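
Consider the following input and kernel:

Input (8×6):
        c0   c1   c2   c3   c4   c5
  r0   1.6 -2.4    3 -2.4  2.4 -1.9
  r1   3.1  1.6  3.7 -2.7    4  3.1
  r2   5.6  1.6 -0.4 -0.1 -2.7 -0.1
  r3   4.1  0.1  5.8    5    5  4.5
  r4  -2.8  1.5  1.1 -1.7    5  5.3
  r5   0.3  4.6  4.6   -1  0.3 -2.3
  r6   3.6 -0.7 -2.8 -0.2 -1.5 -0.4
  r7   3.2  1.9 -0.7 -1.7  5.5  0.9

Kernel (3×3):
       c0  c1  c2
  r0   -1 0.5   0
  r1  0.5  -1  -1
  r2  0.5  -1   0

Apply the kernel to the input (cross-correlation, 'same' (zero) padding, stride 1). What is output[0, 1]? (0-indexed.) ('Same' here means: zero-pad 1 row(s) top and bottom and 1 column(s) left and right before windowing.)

0.15

The receptive field on the zero-padded input at this output position is [0 0 0 / 1.6 -2.4 3 / 3.1 1.6 3.7]. Elementwise product with the kernel and sum: 0·-1 + 0·0.5 + 1.6·0.5 + -2.4·-1 + 3·-1 + 3.1·0.5 + 1.6·-1.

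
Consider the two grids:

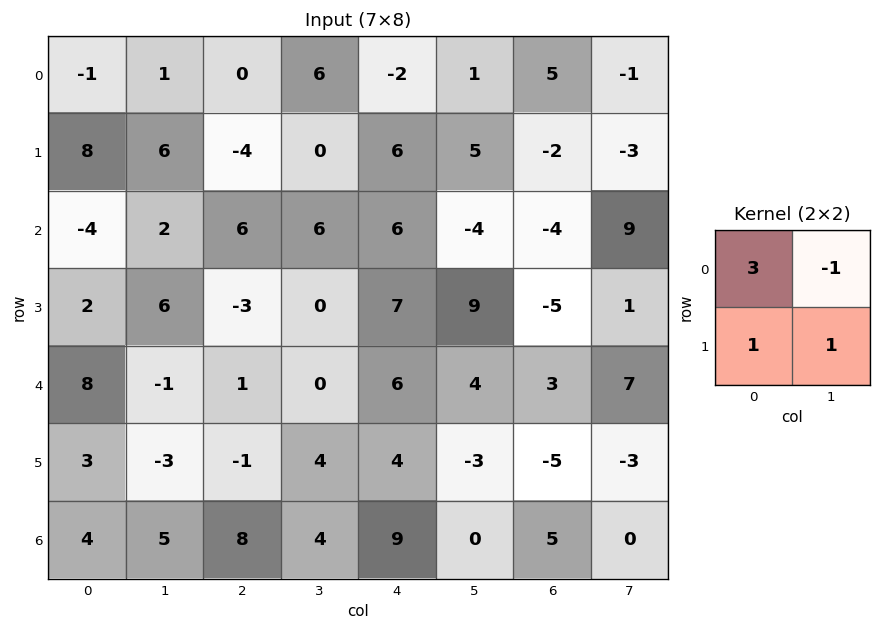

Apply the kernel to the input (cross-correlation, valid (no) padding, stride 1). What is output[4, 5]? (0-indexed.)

The receptive field on the input at this output position is [4 3 / -3 -5]. Elementwise product with the kernel and sum: 4·3 + 3·-1 + -3·1 + -5·1.

1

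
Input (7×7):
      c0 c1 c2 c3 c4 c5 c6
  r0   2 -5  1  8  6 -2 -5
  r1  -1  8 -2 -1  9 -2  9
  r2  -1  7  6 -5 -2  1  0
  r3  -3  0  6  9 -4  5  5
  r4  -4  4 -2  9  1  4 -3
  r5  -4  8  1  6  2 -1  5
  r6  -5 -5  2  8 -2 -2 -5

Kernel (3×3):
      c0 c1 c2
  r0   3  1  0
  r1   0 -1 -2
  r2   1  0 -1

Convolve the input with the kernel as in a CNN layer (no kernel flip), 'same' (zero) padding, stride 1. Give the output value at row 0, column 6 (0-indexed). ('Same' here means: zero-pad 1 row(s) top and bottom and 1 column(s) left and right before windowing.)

3

The receptive field on the zero-padded input at this output position is [0 0 0 / -2 -5 0 / -2 9 0]. Elementwise product with the kernel and sum: 0·3 + 0·1 + -5·-1 + 0·-2 + -2·1 + 0·-1.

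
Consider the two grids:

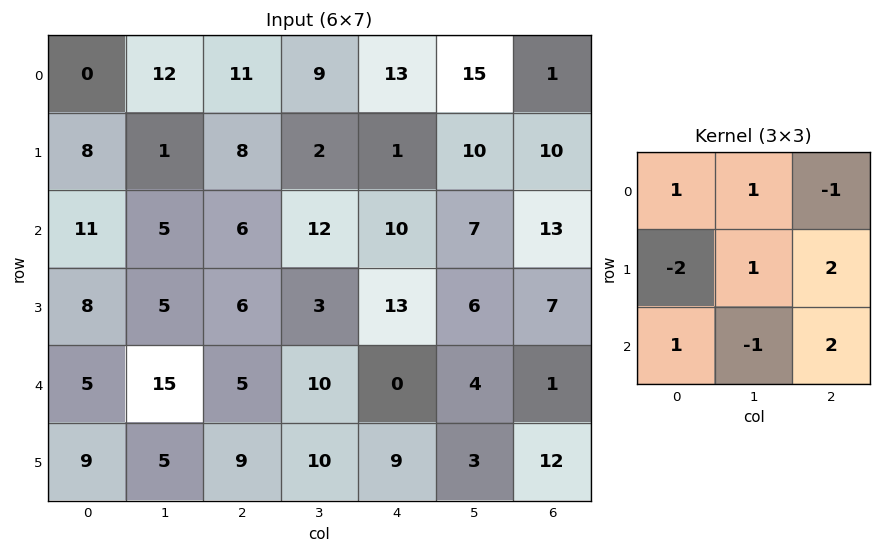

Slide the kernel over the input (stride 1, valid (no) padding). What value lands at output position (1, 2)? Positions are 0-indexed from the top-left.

58

The receptive field on the input at this output position is [8 2 1 / 6 12 10 / 6 3 13]. Elementwise product with the kernel and sum: 8·1 + 2·1 + 1·-1 + 6·-2 + 12·1 + 10·2 + 6·1 + 3·-1 + 13·2.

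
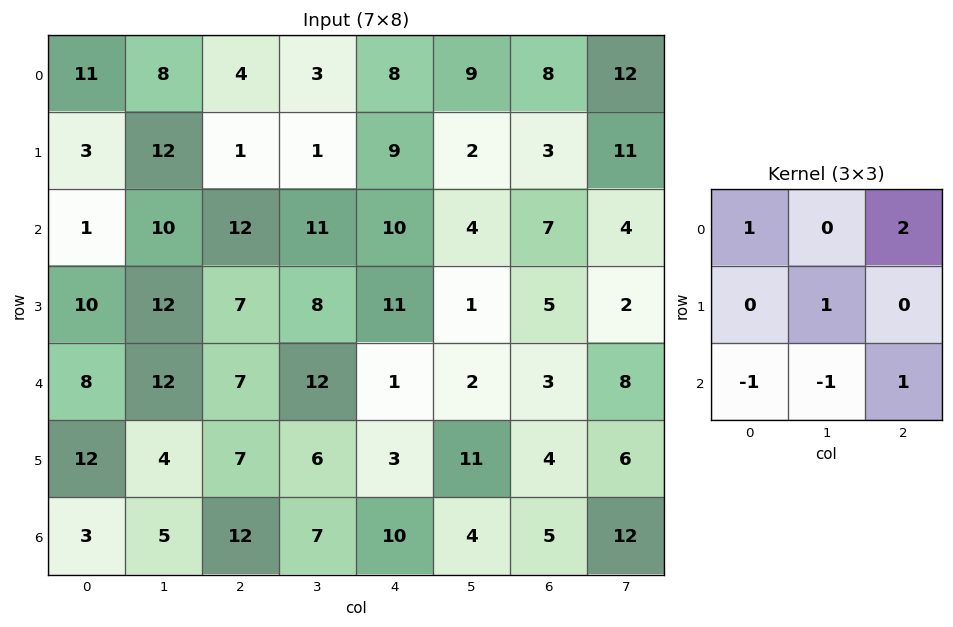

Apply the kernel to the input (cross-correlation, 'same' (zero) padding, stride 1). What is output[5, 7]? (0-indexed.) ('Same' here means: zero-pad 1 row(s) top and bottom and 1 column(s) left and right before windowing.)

-8

The receptive field on the zero-padded input at this output position is [3 8 0 / 4 6 0 / 5 12 0]. Elementwise product with the kernel and sum: 3·1 + 0·2 + 6·1 + 5·-1 + 12·-1 + 0·1.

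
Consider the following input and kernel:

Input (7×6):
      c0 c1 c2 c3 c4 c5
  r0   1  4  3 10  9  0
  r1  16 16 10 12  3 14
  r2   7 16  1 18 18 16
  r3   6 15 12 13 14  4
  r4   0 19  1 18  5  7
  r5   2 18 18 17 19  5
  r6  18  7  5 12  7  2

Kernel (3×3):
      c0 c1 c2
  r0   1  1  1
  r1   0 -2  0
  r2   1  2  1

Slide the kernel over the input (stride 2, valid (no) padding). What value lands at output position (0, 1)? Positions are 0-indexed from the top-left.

53

The receptive field on the input at this output position is [3 10 9 / 10 12 3 / 1 18 18]. Elementwise product with the kernel and sum: 3·1 + 10·1 + 9·1 + 12·-2 + 1·1 + 18·2 + 18·1.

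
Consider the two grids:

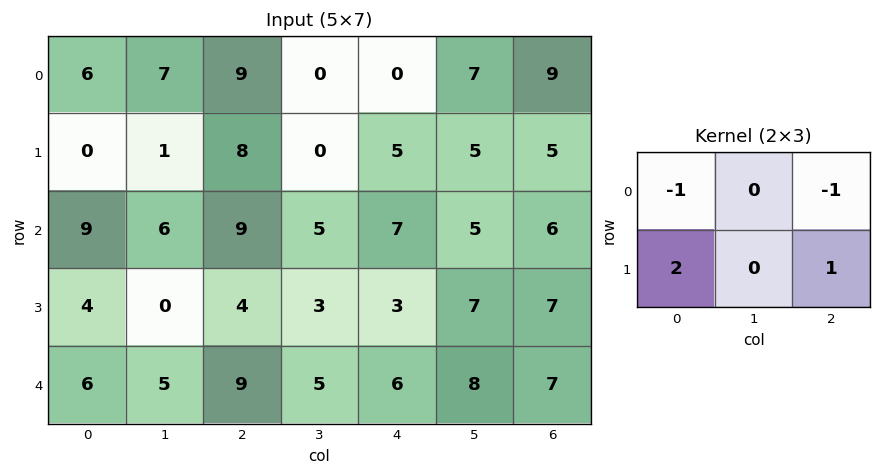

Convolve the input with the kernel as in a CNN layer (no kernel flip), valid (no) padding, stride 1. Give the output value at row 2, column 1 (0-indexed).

-8

The receptive field on the input at this output position is [6 9 5 / 0 4 3]. Elementwise product with the kernel and sum: 6·-1 + 5·-1 + 0·2 + 3·1.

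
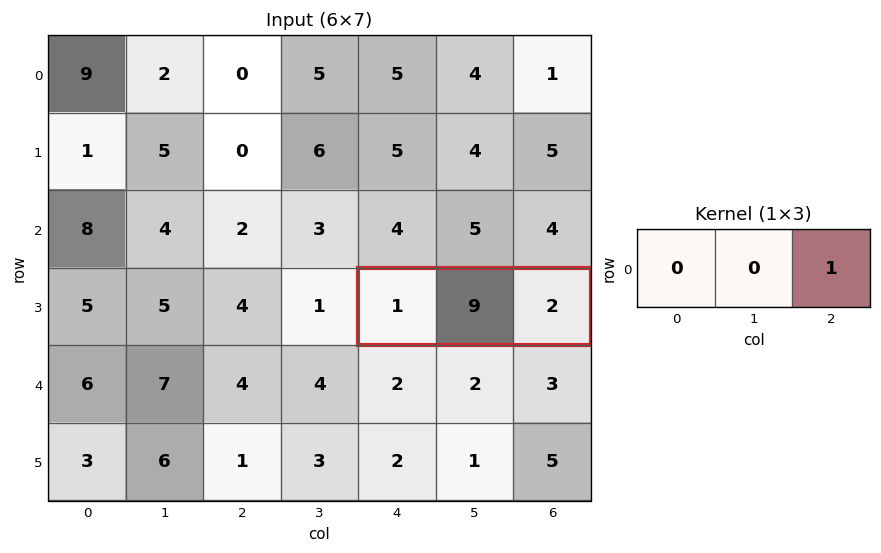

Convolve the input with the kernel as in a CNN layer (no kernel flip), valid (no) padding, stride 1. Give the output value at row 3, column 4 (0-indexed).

2

The receptive field on the input at this output position is [1 9 2]. Elementwise product with the kernel and sum: 2·1.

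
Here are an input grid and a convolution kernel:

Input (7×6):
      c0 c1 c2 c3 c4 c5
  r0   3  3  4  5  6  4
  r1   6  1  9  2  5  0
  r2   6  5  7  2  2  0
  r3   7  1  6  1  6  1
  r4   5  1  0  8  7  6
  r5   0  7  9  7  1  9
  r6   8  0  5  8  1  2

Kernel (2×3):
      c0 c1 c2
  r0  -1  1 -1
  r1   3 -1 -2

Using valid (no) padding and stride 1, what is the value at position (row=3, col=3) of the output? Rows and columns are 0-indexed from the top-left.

The receptive field on the input at this output position is [1 6 1 / 8 7 6]. Elementwise product with the kernel and sum: 1·-1 + 6·1 + 1·-1 + 8·3 + 7·-1 + 6·-2.

9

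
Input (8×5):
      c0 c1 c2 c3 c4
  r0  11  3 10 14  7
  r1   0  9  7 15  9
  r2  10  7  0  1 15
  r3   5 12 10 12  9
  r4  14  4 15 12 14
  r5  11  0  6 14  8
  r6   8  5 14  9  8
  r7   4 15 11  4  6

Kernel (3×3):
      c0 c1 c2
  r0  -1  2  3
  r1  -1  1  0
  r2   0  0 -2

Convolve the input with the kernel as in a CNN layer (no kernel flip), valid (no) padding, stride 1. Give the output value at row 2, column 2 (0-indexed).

21

The receptive field on the input at this output position is [0 1 15 / 10 12 9 / 15 12 14]. Elementwise product with the kernel and sum: 0·-1 + 1·2 + 15·3 + 10·-1 + 12·1 + 14·-2.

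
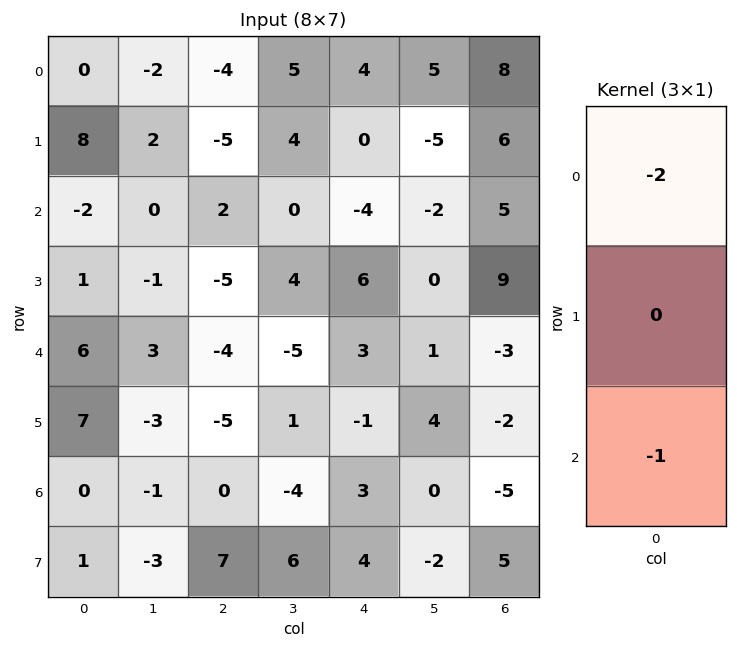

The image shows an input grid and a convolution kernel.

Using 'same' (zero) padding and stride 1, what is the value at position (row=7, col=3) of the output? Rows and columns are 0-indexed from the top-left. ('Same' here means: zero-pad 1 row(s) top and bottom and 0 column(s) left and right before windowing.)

8

The receptive field on the zero-padded input at this output position is [-4 / 6 / 0]. Elementwise product with the kernel and sum: -4·-2 + 0·-1.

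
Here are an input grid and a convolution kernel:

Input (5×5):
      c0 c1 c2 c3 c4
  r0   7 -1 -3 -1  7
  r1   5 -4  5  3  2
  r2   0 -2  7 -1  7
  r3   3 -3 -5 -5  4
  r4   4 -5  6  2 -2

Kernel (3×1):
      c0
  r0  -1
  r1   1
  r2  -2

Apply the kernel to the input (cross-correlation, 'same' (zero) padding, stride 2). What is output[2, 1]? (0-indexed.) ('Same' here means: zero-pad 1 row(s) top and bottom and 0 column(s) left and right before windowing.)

The receptive field on the zero-padded input at this output position is [-5 / 6 / 0]. Elementwise product with the kernel and sum: -5·-1 + 6·1 + 0·-2.

11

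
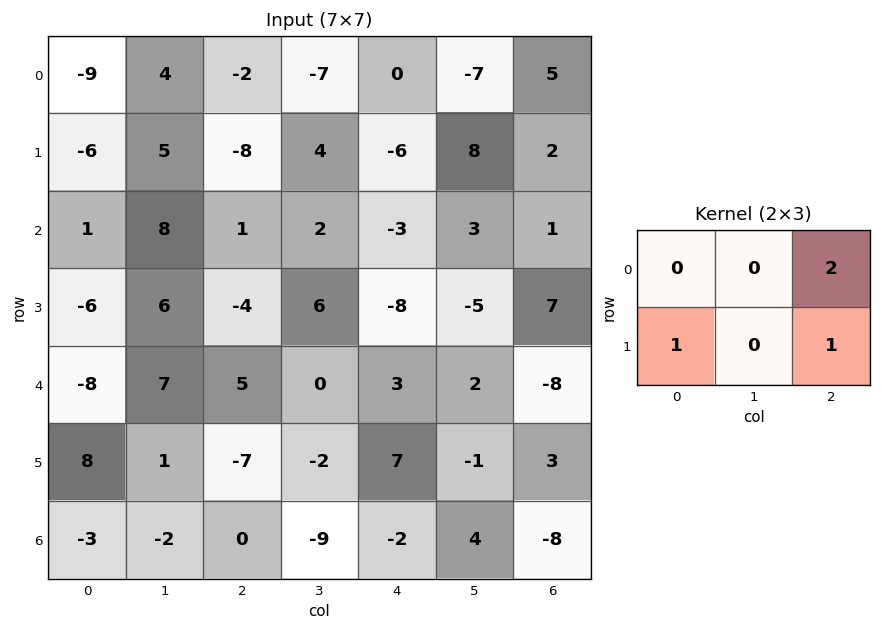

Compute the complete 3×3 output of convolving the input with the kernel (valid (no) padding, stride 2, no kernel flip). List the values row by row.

Output[0,0]: The receptive field on the input at this output position is [-9 4 -2 / -6 5 -8]. Elementwise product with the kernel and sum: -2·2 + -6·1 + -8·1.
Output[0,1]: The receptive field on the input at this output position is [-2 -7 0 / -8 4 -6]. Elementwise product with the kernel and sum: 0·2 + -8·1 + -6·1.

-18 -14 6
-8 -18 1
11 6 -6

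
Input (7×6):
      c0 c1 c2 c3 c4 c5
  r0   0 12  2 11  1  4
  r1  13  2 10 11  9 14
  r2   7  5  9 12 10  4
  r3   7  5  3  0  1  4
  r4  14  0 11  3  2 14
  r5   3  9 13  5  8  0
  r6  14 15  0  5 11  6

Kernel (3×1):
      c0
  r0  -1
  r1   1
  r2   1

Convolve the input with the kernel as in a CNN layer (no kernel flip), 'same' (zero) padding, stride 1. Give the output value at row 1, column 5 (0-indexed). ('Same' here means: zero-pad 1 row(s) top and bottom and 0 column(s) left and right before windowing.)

The receptive field on the zero-padded input at this output position is [4 / 14 / 4]. Elementwise product with the kernel and sum: 4·-1 + 14·1 + 4·1.

14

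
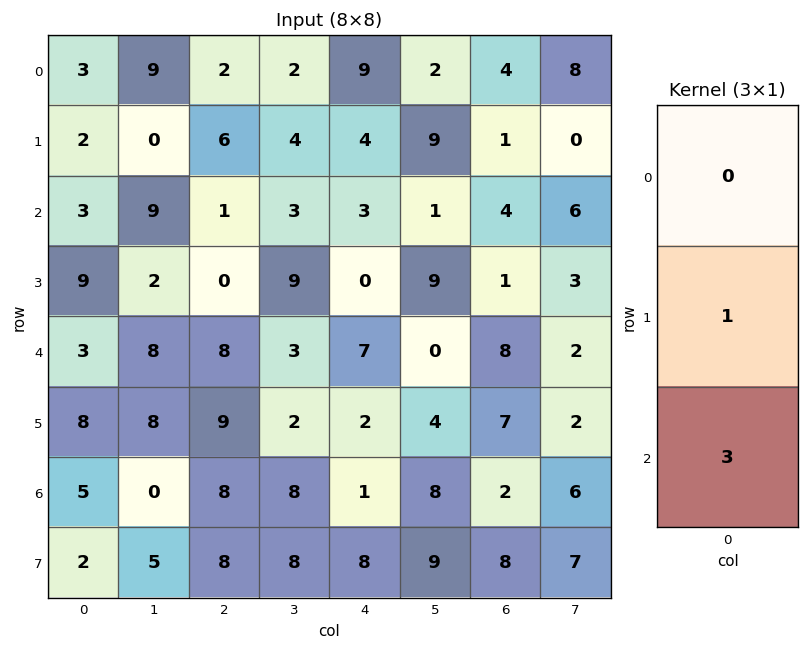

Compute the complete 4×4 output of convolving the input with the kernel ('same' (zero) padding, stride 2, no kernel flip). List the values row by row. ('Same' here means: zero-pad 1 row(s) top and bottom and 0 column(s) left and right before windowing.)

9 20 21 7
30 1 3 7
27 35 13 29
11 32 25 26

Output[0,0]: The receptive field on the zero-padded input at this output position is [0 / 3 / 2]. Elementwise product with the kernel and sum: 3·1 + 2·3.
Output[0,1]: The receptive field on the zero-padded input at this output position is [0 / 2 / 6]. Elementwise product with the kernel and sum: 2·1 + 6·3.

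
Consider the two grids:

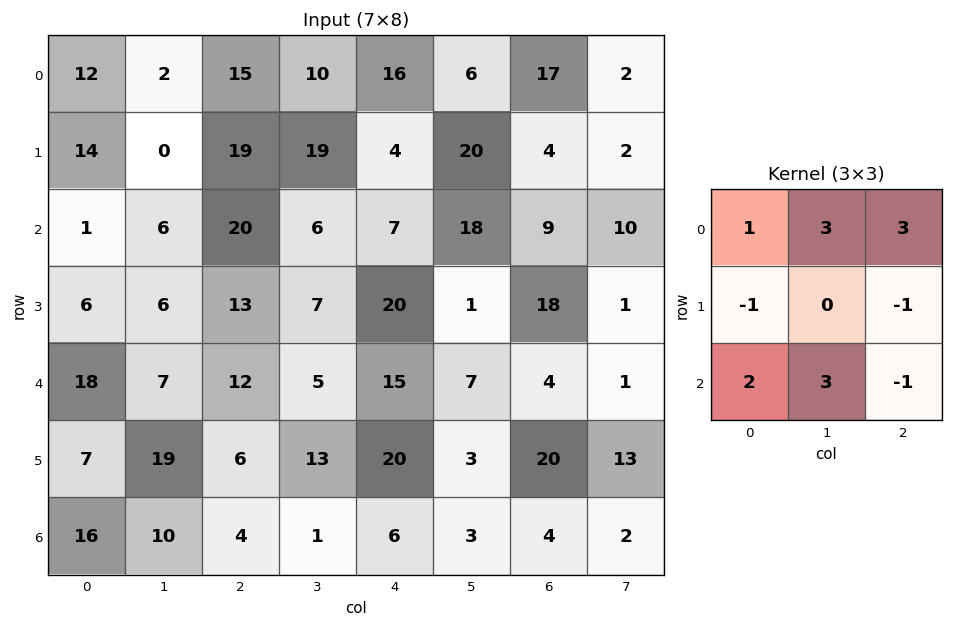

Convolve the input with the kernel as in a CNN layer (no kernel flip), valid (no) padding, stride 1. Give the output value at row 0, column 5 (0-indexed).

94

The receptive field on the input at this output position is [6 17 2 / 20 4 2 / 18 9 10]. Elementwise product with the kernel and sum: 6·1 + 17·3 + 2·3 + 20·-1 + 2·-1 + 18·2 + 9·3 + 10·-1.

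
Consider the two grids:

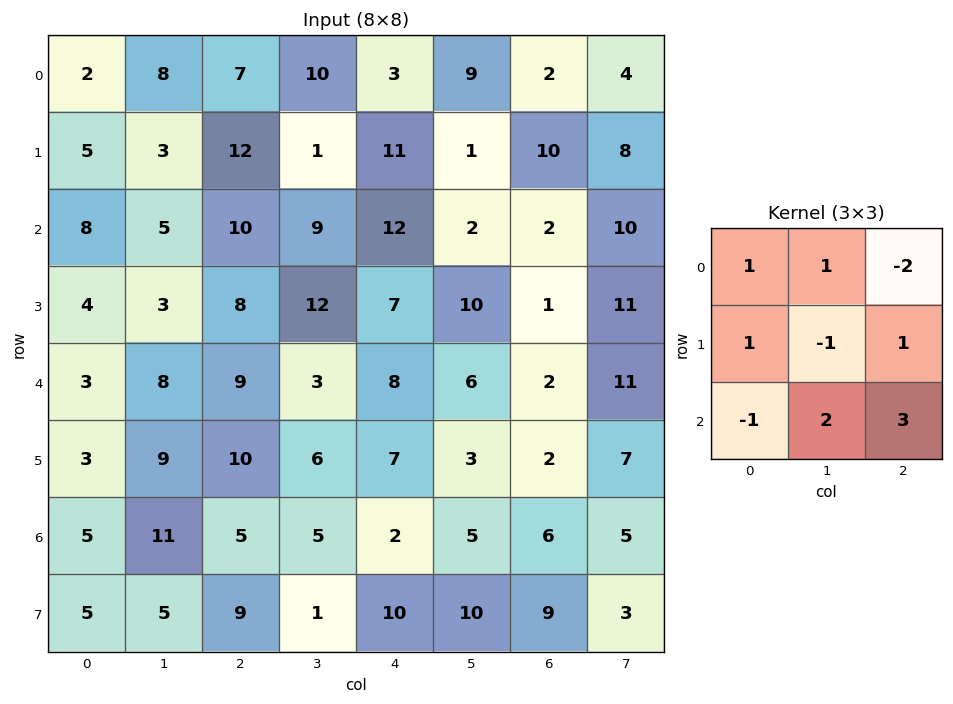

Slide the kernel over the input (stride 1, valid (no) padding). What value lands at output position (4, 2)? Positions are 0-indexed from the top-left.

18

The receptive field on the input at this output position is [9 3 8 / 10 6 7 / 5 5 2]. Elementwise product with the kernel and sum: 9·1 + 3·1 + 8·-2 + 10·1 + 6·-1 + 7·1 + 5·-1 + 5·2 + 2·3.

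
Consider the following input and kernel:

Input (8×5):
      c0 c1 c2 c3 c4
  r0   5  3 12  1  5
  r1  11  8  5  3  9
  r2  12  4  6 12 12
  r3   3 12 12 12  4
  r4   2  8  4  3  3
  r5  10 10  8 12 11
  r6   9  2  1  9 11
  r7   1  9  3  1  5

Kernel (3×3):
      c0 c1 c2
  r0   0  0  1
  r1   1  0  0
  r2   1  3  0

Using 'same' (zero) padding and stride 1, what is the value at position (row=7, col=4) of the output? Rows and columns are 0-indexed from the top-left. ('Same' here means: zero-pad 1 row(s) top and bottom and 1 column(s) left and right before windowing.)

The receptive field on the zero-padded input at this output position is [9 11 0 / 1 5 0 / 0 0 0]. Elementwise product with the kernel and sum: 0·1 + 1·1 + 0·1 + 0·3.

1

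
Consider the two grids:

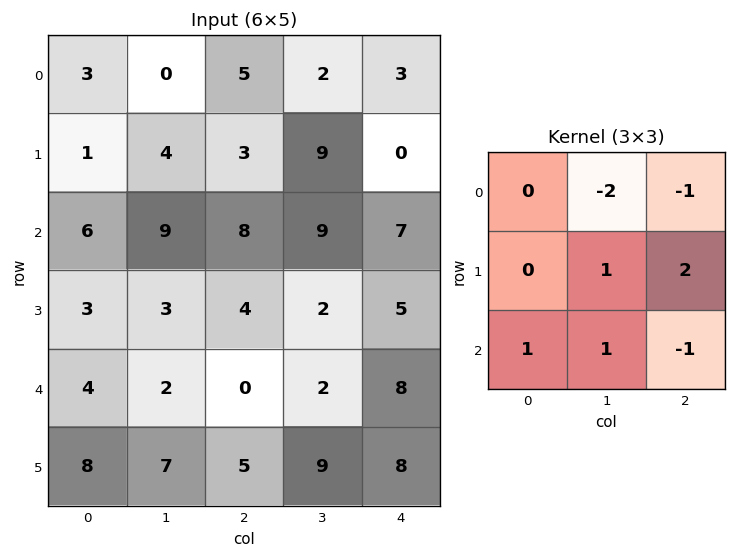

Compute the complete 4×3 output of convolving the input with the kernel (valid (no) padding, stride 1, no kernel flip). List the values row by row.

12 17 12
16 16 6
-9 -17 -19
2 -3 15

Output[0,0]: The receptive field on the input at this output position is [3 0 5 / 1 4 3 / 6 9 8]. Elementwise product with the kernel and sum: 0·-2 + 5·-1 + 4·1 + 3·2 + 6·1 + 9·1 + 8·-1.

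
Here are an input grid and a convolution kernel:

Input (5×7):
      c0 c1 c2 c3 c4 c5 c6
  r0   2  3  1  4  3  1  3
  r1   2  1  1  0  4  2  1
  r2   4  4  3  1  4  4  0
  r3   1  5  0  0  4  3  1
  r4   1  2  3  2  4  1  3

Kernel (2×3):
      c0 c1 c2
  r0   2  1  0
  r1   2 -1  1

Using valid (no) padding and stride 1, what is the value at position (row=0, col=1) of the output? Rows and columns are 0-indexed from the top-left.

The receptive field on the input at this output position is [3 1 4 / 1 1 0]. Elementwise product with the kernel and sum: 3·2 + 1·1 + 1·2 + 1·-1 + 0·1.

8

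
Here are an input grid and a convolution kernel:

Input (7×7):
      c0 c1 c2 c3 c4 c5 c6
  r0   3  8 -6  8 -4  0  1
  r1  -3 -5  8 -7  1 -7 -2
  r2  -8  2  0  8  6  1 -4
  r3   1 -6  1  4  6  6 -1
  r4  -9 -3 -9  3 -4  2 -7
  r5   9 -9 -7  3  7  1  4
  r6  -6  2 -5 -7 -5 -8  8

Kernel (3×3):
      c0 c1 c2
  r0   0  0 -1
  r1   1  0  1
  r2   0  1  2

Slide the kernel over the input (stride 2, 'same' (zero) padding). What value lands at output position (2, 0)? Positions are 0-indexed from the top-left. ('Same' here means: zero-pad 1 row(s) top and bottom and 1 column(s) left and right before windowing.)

The receptive field on the zero-padded input at this output position is [0 1 -6 / 0 -9 -3 / 0 9 -9]. Elementwise product with the kernel and sum: -6·-1 + 0·1 + -3·1 + 9·1 + -9·2.

-6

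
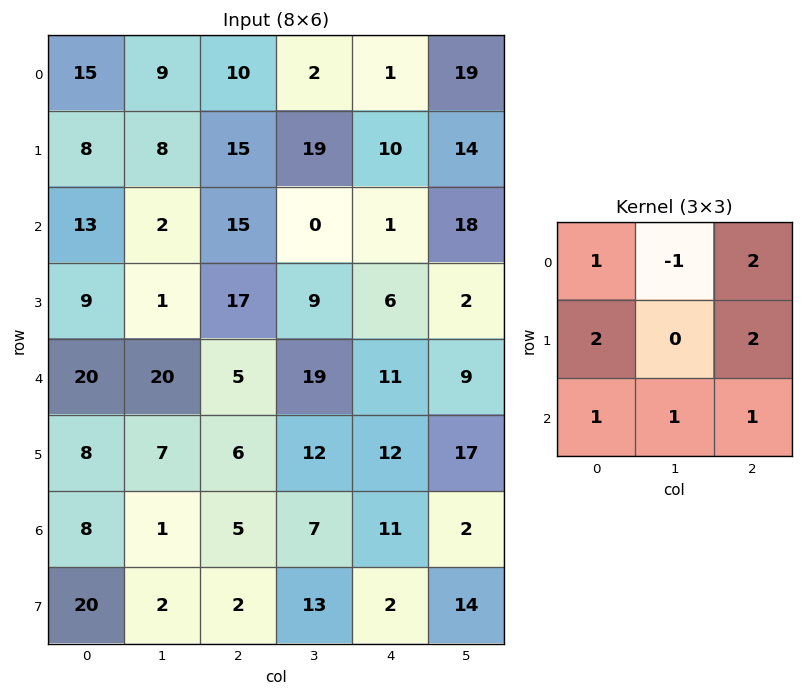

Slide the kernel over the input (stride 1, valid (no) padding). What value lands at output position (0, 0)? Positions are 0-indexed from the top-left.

102

The receptive field on the input at this output position is [15 9 10 / 8 8 15 / 13 2 15]. Elementwise product with the kernel and sum: 15·1 + 9·-1 + 10·2 + 8·2 + 15·2 + 13·1 + 2·1 + 15·1.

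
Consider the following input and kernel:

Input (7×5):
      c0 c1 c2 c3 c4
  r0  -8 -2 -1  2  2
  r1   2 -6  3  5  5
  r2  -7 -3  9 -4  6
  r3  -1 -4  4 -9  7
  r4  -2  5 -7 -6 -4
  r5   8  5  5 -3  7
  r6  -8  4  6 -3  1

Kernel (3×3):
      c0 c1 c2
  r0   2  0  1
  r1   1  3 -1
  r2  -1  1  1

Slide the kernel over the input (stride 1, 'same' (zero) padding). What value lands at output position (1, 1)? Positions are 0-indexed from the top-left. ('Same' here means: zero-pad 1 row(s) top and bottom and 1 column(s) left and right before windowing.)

The receptive field on the zero-padded input at this output position is [-8 -2 -1 / 2 -6 3 / -7 -3 9]. Elementwise product with the kernel and sum: -8·2 + -1·1 + 2·1 + -6·3 + 3·-1 + -7·-1 + -3·1 + 9·1.

-23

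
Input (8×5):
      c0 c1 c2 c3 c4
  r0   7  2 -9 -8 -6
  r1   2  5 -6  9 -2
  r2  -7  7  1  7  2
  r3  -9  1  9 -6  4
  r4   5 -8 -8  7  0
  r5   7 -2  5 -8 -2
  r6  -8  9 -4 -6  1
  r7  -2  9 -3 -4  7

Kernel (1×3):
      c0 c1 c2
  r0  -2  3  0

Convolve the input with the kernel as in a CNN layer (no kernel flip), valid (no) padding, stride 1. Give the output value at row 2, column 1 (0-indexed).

The receptive field on the input at this output position is [7 1 7]. Elementwise product with the kernel and sum: 7·-2 + 1·3.

-11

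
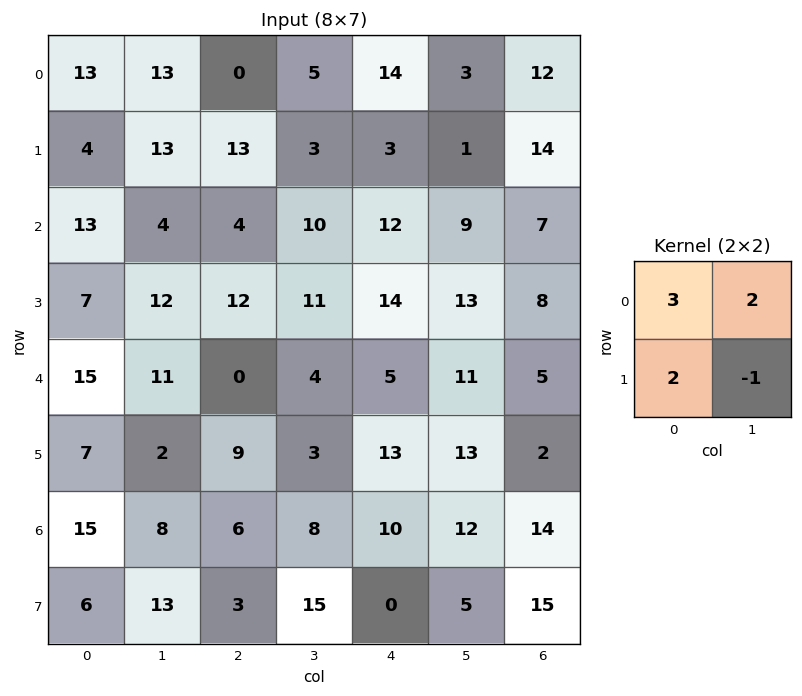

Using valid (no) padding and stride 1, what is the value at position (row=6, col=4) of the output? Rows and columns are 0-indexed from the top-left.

The receptive field on the input at this output position is [10 12 / 0 5]. Elementwise product with the kernel and sum: 10·3 + 12·2 + 0·2 + 5·-1.

49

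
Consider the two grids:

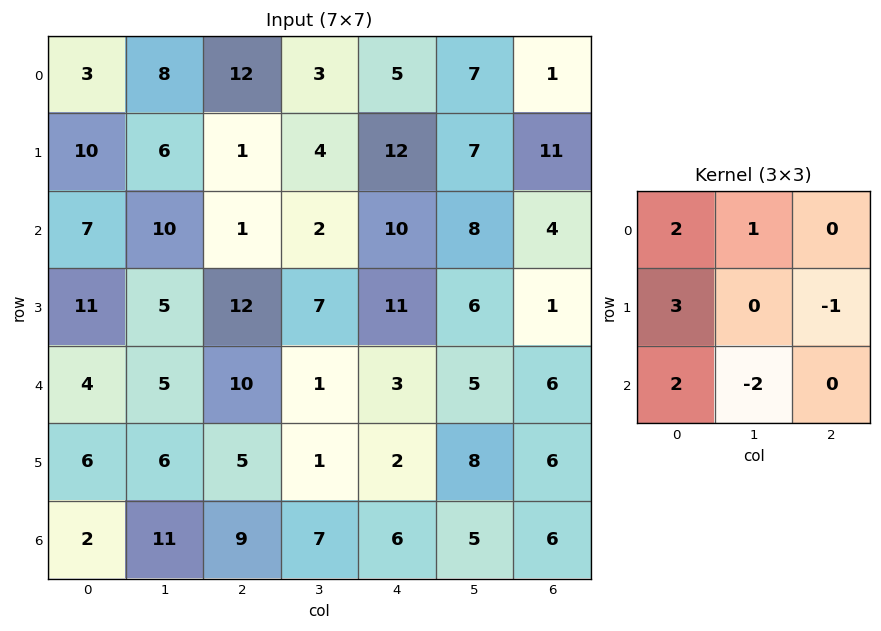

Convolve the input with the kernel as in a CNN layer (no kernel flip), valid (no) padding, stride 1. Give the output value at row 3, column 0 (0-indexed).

The receptive field on the input at this output position is [11 5 12 / 4 5 10 / 6 6 5]. Elementwise product with the kernel and sum: 11·2 + 5·1 + 4·3 + 10·-1 + 6·2 + 6·-2.

29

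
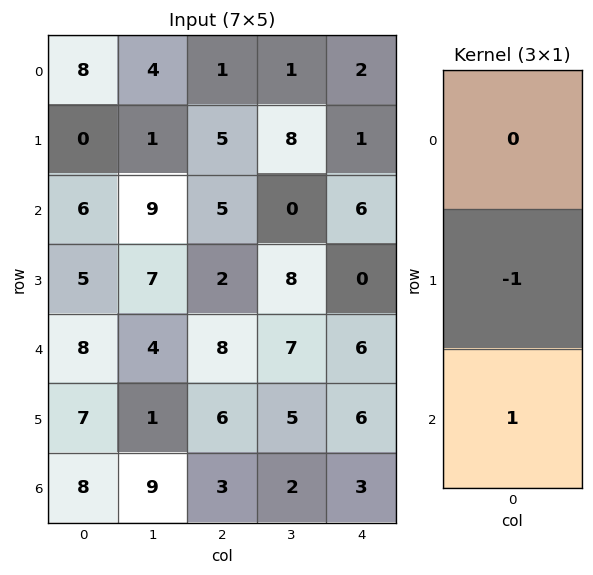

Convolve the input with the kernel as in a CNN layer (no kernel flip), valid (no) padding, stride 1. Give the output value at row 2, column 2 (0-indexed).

The receptive field on the input at this output position is [5 / 2 / 8]. Elementwise product with the kernel and sum: 2·-1 + 8·1.

6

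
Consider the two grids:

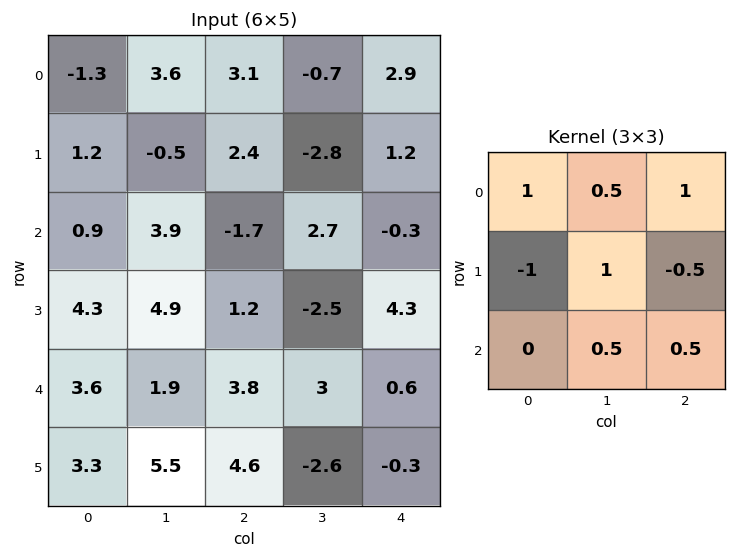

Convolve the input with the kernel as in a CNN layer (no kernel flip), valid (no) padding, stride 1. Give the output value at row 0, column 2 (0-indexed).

1.05

The receptive field on the input at this output position is [3.1 -0.7 2.9 / 2.4 -2.8 1.2 / -1.7 2.7 -0.3]. Elementwise product with the kernel and sum: 3.1·1 + -0.7·0.5 + 2.9·1 + 2.4·-1 + -2.8·1 + 1.2·-0.5 + 2.7·0.5 + -0.3·0.5.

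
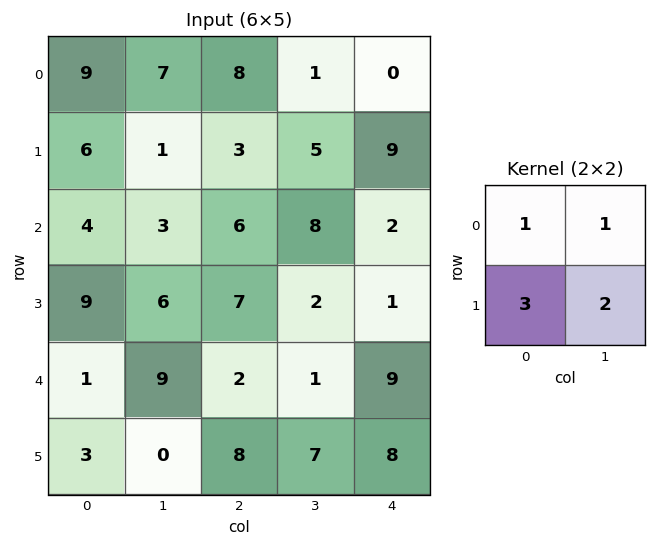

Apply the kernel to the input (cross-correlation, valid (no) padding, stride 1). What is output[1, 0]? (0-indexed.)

The receptive field on the input at this output position is [6 1 / 4 3]. Elementwise product with the kernel and sum: 6·1 + 1·1 + 4·3 + 3·2.

25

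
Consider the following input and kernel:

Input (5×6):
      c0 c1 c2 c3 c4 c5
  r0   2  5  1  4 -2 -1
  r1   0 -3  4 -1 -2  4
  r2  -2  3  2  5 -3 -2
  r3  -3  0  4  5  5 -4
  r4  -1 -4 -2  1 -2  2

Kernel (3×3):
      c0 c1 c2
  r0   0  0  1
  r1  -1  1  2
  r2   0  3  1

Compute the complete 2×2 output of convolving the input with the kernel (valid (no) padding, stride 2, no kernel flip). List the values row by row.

17 1
-1 9

Output[0,0]: The receptive field on the input at this output position is [2 5 1 / 0 -3 4 / -2 3 2]. Elementwise product with the kernel and sum: 1·1 + 0·-1 + -3·1 + 4·2 + 3·3 + 2·1.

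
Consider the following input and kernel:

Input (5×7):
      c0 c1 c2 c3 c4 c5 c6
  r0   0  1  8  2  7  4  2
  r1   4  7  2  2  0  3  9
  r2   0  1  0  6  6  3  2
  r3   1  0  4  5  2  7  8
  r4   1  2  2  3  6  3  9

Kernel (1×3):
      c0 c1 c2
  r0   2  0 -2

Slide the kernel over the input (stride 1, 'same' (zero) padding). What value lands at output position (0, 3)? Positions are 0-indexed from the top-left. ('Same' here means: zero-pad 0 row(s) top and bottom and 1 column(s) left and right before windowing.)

2

The receptive field on the zero-padded input at this output position is [8 2 7]. Elementwise product with the kernel and sum: 8·2 + 7·-2.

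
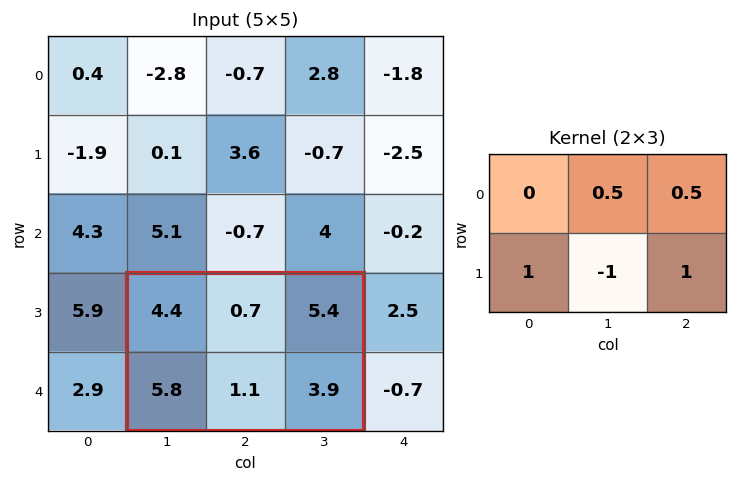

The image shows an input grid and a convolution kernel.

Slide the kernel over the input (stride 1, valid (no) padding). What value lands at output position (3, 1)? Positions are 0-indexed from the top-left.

11.65

The receptive field on the input at this output position is [4.4 0.7 5.4 / 5.8 1.1 3.9]. Elementwise product with the kernel and sum: 0.7·0.5 + 5.4·0.5 + 5.8·1 + 1.1·-1 + 3.9·1.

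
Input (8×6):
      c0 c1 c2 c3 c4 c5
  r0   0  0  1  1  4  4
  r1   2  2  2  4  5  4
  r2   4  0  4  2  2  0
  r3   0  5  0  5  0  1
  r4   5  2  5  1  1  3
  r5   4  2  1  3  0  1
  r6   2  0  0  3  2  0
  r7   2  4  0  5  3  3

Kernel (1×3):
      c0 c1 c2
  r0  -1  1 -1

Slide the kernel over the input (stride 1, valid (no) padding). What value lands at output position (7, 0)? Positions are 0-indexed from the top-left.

2

The receptive field on the input at this output position is [2 4 0]. Elementwise product with the kernel and sum: 2·-1 + 4·1 + 0·-1.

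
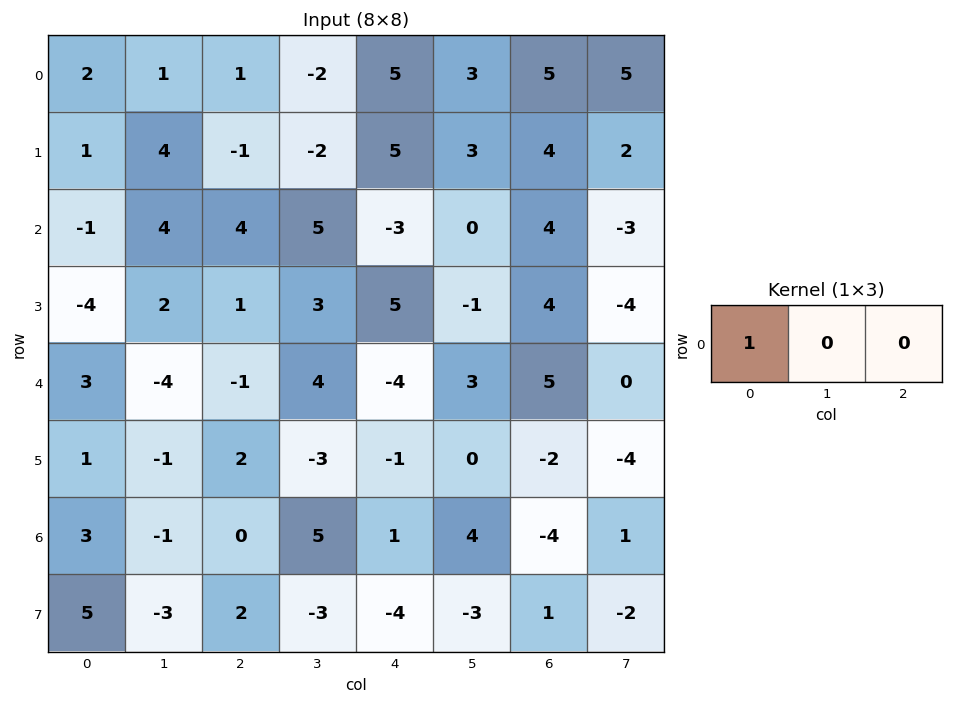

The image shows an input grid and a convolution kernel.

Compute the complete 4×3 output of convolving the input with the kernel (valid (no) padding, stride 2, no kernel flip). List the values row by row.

2 1 5
-1 4 -3
3 -1 -4
3 0 1

Output[0,0]: The receptive field on the input at this output position is [2 1 1]. Elementwise product with the kernel and sum: 2·1.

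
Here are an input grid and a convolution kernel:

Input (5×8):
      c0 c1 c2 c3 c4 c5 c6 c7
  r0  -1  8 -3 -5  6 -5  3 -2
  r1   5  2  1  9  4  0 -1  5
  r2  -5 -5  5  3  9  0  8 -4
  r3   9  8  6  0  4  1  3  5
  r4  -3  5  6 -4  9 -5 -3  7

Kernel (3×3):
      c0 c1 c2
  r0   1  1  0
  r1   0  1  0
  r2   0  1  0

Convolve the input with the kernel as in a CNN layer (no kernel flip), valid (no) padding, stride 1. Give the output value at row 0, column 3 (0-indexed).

14

The receptive field on the input at this output position is [-5 6 -5 / 9 4 0 / 3 9 0]. Elementwise product with the kernel and sum: -5·1 + 6·1 + 4·1 + 9·1.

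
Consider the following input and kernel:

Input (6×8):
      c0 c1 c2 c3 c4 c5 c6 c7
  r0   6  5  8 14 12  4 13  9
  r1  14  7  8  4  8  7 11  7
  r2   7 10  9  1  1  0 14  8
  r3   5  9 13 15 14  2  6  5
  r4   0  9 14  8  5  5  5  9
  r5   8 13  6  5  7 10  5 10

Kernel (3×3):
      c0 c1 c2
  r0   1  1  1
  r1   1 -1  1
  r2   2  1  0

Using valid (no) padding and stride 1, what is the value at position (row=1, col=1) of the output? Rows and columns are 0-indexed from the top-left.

The receptive field on the input at this output position is [7 8 4 / 10 9 1 / 9 13 15]. Elementwise product with the kernel and sum: 7·1 + 8·1 + 4·1 + 10·1 + 9·-1 + 1·1 + 9·2 + 13·1.

52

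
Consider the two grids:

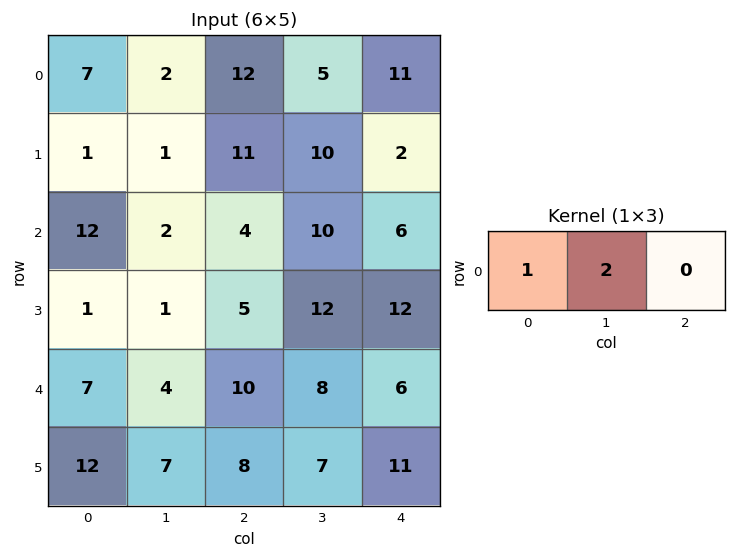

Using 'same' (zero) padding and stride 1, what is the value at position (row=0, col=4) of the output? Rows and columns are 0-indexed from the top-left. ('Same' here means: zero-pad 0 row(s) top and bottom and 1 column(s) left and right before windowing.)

27

The receptive field on the zero-padded input at this output position is [5 11 0]. Elementwise product with the kernel and sum: 5·1 + 11·2.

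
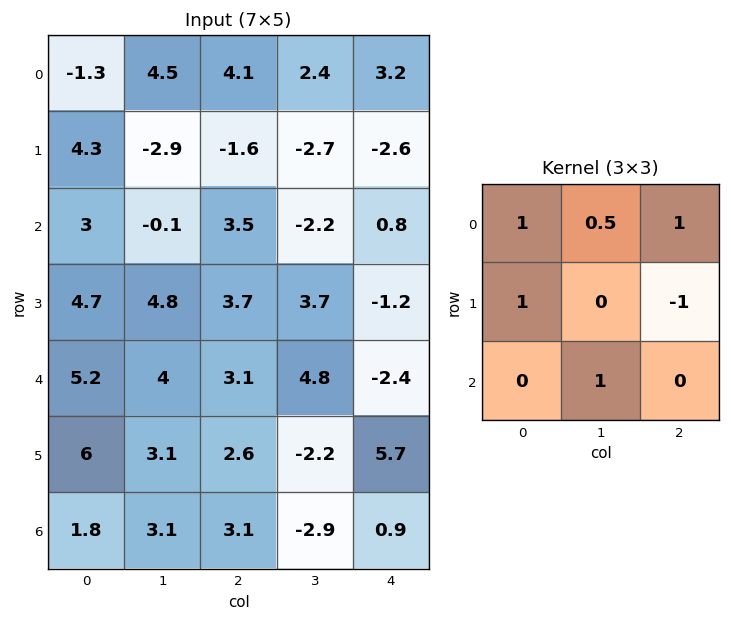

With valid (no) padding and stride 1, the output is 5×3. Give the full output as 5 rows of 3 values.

10.85 12.25 7.3
5.55 -0.6 0.85
11.45 3.65 12.9
16 12.15 7.65
16.8 18.75 -2.9

Output[0,0]: The receptive field on the input at this output position is [-1.3 4.5 4.1 / 4.3 -2.9 -1.6 / 3 -0.1 3.5]. Elementwise product with the kernel and sum: -1.3·1 + 4.5·0.5 + 4.1·1 + 4.3·1 + -1.6·-1 + -0.1·1.
Output[0,1]: The receptive field on the input at this output position is [4.5 4.1 2.4 / -2.9 -1.6 -2.7 / -0.1 3.5 -2.2]. Elementwise product with the kernel and sum: 4.5·1 + 4.1·0.5 + 2.4·1 + -2.9·1 + -2.7·-1 + 3.5·1.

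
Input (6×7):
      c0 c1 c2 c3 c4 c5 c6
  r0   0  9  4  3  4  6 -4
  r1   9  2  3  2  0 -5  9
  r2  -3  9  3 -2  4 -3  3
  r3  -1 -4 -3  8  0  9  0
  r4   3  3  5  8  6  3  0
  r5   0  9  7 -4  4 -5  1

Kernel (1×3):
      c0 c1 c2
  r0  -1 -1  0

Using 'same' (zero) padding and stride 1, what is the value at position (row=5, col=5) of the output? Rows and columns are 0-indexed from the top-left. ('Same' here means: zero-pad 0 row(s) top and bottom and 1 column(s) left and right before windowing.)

1

The receptive field on the zero-padded input at this output position is [4 -5 1]. Elementwise product with the kernel and sum: 4·-1 + -5·-1.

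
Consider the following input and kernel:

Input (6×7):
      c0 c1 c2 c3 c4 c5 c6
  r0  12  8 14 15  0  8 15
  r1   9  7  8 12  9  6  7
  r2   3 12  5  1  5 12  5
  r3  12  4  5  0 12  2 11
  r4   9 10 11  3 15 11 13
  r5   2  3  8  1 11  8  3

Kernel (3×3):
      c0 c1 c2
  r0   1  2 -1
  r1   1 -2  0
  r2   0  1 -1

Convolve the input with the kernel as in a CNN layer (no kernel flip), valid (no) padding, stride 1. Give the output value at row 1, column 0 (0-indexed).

The receptive field on the input at this output position is [9 7 8 / 3 12 5 / 12 4 5]. Elementwise product with the kernel and sum: 9·1 + 7·2 + 8·-1 + 3·1 + 12·-2 + 4·1 + 5·-1.

-7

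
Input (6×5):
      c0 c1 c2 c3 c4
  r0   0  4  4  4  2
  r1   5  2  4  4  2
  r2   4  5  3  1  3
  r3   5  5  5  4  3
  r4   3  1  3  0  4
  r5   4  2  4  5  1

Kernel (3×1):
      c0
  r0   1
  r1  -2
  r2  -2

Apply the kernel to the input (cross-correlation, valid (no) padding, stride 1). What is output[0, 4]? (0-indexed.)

The receptive field on the input at this output position is [2 / 2 / 3]. Elementwise product with the kernel and sum: 2·1 + 2·-2 + 3·-2.

-8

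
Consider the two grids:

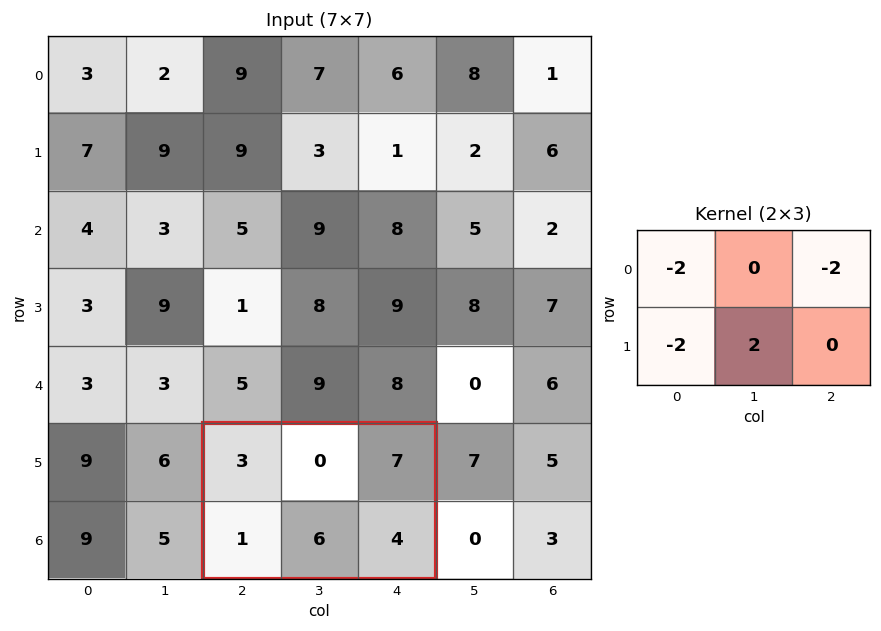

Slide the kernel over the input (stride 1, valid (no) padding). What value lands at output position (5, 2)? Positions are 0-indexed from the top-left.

-10

The receptive field on the input at this output position is [3 0 7 / 1 6 4]. Elementwise product with the kernel and sum: 3·-2 + 7·-2 + 1·-2 + 6·2.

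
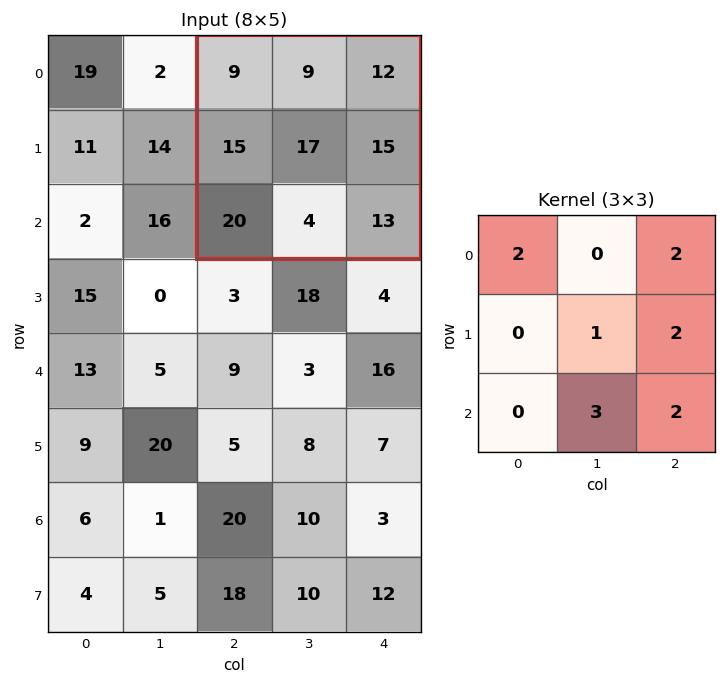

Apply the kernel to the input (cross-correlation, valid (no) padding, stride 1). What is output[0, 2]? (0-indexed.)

The receptive field on the input at this output position is [9 9 12 / 15 17 15 / 20 4 13]. Elementwise product with the kernel and sum: 9·2 + 12·2 + 17·1 + 15·2 + 4·3 + 13·2.

127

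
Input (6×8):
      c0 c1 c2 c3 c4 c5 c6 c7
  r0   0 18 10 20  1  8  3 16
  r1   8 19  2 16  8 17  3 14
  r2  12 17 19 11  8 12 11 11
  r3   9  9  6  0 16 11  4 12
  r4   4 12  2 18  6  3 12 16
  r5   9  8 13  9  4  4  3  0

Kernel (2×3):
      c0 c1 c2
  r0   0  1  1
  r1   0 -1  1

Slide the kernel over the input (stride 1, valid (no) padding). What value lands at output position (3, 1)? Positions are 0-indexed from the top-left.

The receptive field on the input at this output position is [9 6 0 / 12 2 18]. Elementwise product with the kernel and sum: 6·1 + 0·1 + 2·-1 + 18·1.

22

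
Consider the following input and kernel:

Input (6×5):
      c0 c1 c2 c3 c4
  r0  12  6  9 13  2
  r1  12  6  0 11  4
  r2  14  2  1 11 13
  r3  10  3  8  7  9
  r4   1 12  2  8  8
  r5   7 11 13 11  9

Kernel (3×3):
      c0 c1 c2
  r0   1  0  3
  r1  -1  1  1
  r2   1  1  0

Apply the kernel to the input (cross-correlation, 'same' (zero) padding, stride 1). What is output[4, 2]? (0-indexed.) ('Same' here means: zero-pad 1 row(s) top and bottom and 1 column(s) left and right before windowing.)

46

The receptive field on the zero-padded input at this output position is [3 8 7 / 12 2 8 / 11 13 11]. Elementwise product with the kernel and sum: 3·1 + 7·3 + 12·-1 + 2·1 + 8·1 + 11·1 + 13·1.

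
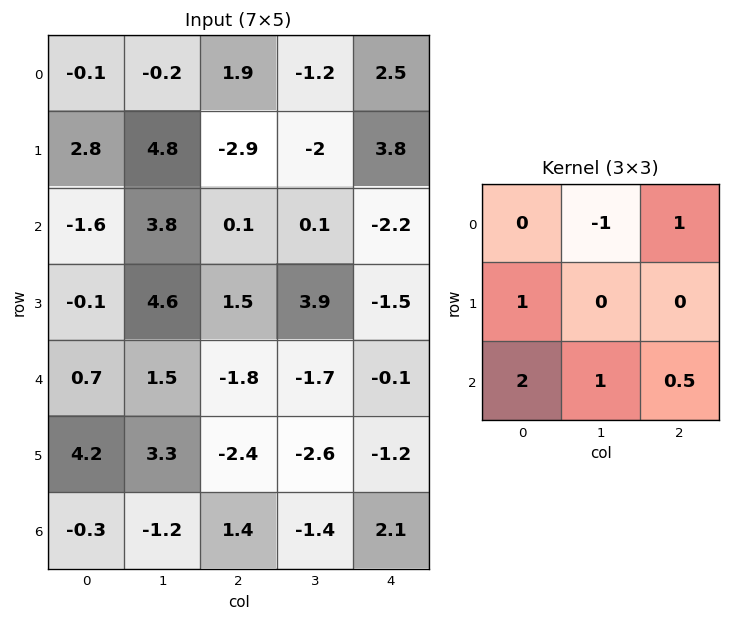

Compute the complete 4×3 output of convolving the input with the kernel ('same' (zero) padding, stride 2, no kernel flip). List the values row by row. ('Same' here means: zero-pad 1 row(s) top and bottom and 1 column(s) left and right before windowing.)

5.2 5.5 -1.4
4.2 17.35 2.6
10.55 6.8 -6.6
-0.9 -1.4 -0.2

Output[0,0]: The receptive field on the zero-padded input at this output position is [0 0 0 / 0 -0.1 -0.2 / 0 2.8 4.8]. Elementwise product with the kernel and sum: 0·-1 + 0·1 + 0·1 + 0·2 + 2.8·1 + 4.8·0.5.
Output[0,1]: The receptive field on the zero-padded input at this output position is [0 0 0 / -0.2 1.9 -1.2 / 4.8 -2.9 -2]. Elementwise product with the kernel and sum: 0·-1 + 0·1 + -0.2·1 + 4.8·2 + -2.9·1 + -2·0.5.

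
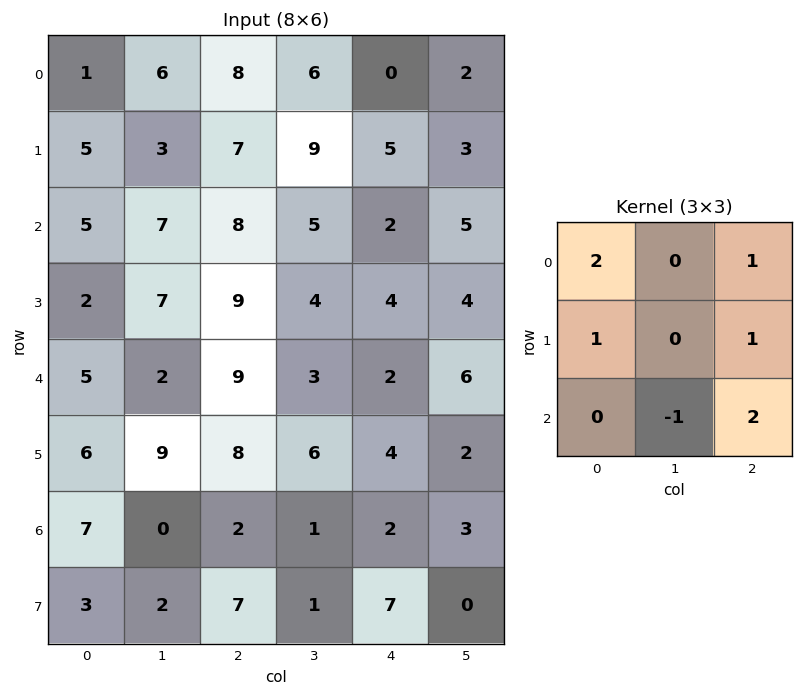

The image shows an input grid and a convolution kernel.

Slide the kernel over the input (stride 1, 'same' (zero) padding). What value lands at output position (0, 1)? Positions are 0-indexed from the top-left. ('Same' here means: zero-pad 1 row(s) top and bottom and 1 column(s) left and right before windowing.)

20

The receptive field on the zero-padded input at this output position is [0 0 0 / 1 6 8 / 5 3 7]. Elementwise product with the kernel and sum: 0·2 + 0·1 + 1·1 + 8·1 + 3·-1 + 7·2.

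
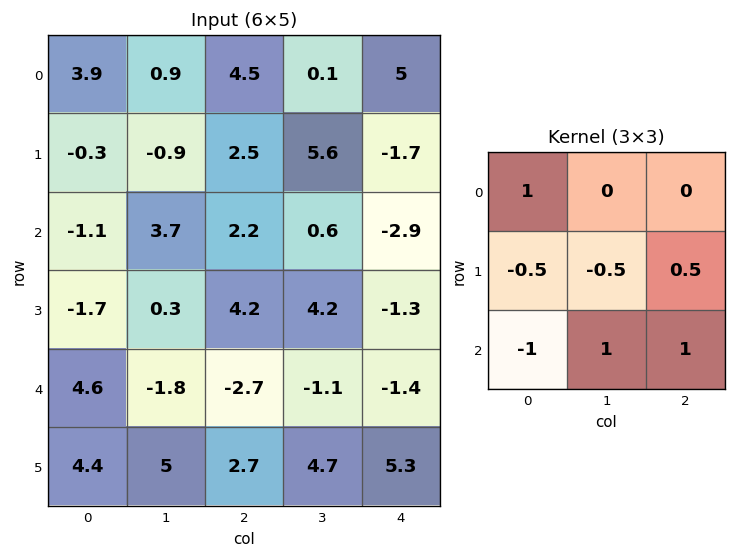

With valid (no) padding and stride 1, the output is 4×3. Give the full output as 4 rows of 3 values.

Output[0,0]: The receptive field on the input at this output position is [3.9 0.9 4.5 / -0.3 -0.9 2.5 / -1.1 3.7 2.2]. Elementwise product with the kernel and sum: 3.9·1 + -0.3·-0.5 + -0.9·-0.5 + 2.5·0.5 + -1.1·-1 + 3.7·1 + 2.2·1.

12.75 2 -4.9
5.7 4.55 -1.65
-7.4 1.55 -2.45
-1.15 4.4 12.7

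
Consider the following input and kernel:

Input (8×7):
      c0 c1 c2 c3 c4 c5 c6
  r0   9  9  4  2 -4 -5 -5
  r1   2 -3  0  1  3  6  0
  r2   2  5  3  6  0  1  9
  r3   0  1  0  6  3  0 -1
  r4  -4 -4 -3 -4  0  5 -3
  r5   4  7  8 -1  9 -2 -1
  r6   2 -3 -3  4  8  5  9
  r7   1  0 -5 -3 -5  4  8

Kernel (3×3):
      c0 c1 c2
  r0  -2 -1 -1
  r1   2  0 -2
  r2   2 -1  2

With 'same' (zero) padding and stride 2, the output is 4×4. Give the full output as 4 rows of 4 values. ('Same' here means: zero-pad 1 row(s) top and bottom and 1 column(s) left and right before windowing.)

-26 10 25 2
-7 17 8 -9
17 -4 -48 8
-6 -36 0 15

Output[0,0]: The receptive field on the zero-padded input at this output position is [0 0 0 / 0 9 9 / 0 2 -3]. Elementwise product with the kernel and sum: 0·-2 + 0·-1 + 0·-1 + 0·2 + 9·-2 + 0·2 + 2·-1 + -3·2.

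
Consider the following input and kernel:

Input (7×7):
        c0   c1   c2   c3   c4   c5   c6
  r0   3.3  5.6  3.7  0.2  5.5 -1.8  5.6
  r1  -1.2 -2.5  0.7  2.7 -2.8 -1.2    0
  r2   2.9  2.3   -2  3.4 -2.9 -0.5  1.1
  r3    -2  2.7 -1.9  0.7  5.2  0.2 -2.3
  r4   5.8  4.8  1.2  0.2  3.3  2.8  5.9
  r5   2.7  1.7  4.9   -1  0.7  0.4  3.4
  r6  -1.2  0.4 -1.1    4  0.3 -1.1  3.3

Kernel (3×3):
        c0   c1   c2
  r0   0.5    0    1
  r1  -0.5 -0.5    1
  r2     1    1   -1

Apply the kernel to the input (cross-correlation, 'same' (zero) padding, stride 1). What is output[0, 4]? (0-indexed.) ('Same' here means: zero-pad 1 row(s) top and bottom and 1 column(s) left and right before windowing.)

-3.55

The receptive field on the zero-padded input at this output position is [0 0 0 / 0.2 5.5 -1.8 / 2.7 -2.8 -1.2]. Elementwise product with the kernel and sum: 0·0.5 + 0·1 + 0.2·-0.5 + 5.5·-0.5 + -1.8·1 + 2.7·1 + -2.8·1 + -1.2·-1.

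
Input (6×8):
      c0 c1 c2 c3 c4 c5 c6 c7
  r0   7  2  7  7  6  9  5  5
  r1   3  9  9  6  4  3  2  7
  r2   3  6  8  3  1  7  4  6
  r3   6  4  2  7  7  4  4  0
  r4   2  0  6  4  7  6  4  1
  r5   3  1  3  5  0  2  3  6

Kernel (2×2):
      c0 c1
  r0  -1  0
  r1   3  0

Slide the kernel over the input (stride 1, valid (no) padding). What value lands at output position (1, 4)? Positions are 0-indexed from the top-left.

-1

The receptive field on the input at this output position is [4 3 / 1 7]. Elementwise product with the kernel and sum: 4·-1 + 1·3.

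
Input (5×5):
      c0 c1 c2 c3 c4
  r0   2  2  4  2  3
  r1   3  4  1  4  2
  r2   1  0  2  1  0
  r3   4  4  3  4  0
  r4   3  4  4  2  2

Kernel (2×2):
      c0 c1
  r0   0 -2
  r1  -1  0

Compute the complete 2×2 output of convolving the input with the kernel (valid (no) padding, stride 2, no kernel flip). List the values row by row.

Output[0,0]: The receptive field on the input at this output position is [2 2 / 3 4]. Elementwise product with the kernel and sum: 2·-2 + 3·-1.
Output[0,1]: The receptive field on the input at this output position is [4 2 / 1 4]. Elementwise product with the kernel and sum: 2·-2 + 1·-1.

-7 -5
-4 -5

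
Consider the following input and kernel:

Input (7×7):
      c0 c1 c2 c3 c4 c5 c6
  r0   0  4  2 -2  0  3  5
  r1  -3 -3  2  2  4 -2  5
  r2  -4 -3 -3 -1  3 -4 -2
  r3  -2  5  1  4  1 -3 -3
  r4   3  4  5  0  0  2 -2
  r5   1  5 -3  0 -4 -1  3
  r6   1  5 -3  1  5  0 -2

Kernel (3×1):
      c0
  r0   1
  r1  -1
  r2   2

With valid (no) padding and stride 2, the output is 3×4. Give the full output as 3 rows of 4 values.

Output[0,0]: The receptive field on the input at this output position is [0 / -3 / -4]. Elementwise product with the kernel and sum: 0·1 + -3·-1 + -4·2.

-5 -6 2 -4
4 6 2 -3
4 2 14 -9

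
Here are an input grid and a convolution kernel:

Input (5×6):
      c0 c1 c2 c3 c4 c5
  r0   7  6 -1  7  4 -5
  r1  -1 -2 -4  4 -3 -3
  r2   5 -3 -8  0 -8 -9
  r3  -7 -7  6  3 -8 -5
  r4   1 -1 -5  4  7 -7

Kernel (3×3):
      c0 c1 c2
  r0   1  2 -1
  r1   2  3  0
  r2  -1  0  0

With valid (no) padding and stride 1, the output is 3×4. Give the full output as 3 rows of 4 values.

7 -16 21 19
7 -37 -15 -26
-29 -14 26 -29

Output[0,0]: The receptive field on the input at this output position is [7 6 -1 / -1 -2 -4 / 5 -3 -8]. Elementwise product with the kernel and sum: 7·1 + 6·2 + -1·-1 + -1·2 + -2·3 + 5·-1.
Output[0,1]: The receptive field on the input at this output position is [6 -1 7 / -2 -4 4 / -3 -8 0]. Elementwise product with the kernel and sum: 6·1 + -1·2 + 7·-1 + -2·2 + -4·3 + -3·-1.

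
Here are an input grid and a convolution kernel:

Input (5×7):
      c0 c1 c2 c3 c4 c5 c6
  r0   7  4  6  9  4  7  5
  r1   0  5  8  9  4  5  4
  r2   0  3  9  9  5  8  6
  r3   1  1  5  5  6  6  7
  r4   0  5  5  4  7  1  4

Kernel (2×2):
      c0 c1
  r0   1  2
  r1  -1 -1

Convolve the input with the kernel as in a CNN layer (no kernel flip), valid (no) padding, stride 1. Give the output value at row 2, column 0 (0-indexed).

The receptive field on the input at this output position is [0 3 / 1 1]. Elementwise product with the kernel and sum: 0·1 + 3·2 + 1·-1 + 1·-1.

4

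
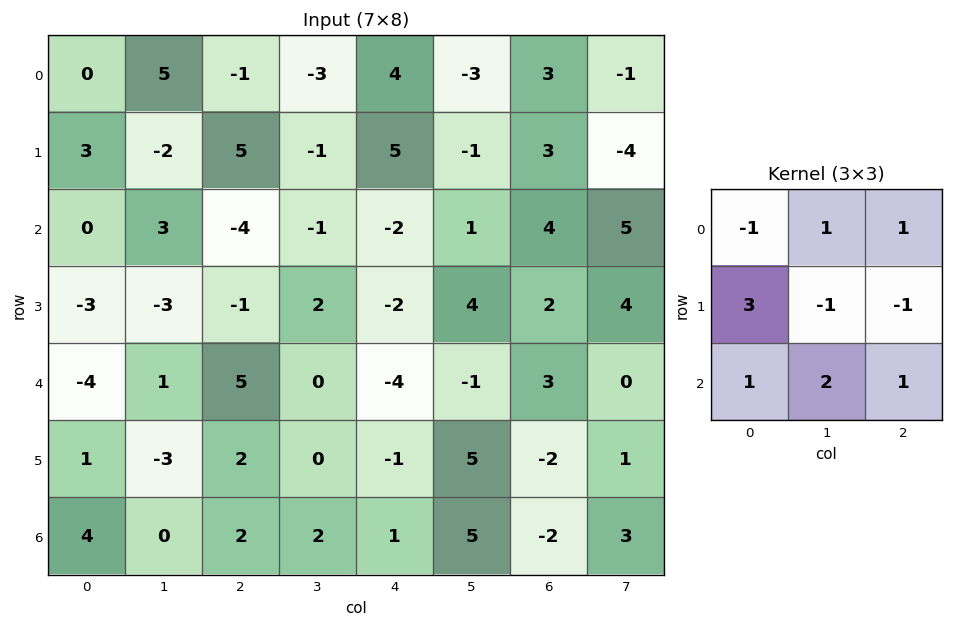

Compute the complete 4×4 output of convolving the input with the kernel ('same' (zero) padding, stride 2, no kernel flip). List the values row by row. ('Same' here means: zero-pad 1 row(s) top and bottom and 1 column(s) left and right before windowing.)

-1 26 -2 -10
-11 17 5 6
-4 3 8 -2
-6 1 4 8

Output[0,0]: The receptive field on the zero-padded input at this output position is [0 0 0 / 0 0 5 / 0 3 -2]. Elementwise product with the kernel and sum: 0·-1 + 0·1 + 0·1 + 0·3 + 0·-1 + 5·-1 + 0·1 + 3·2 + -2·1.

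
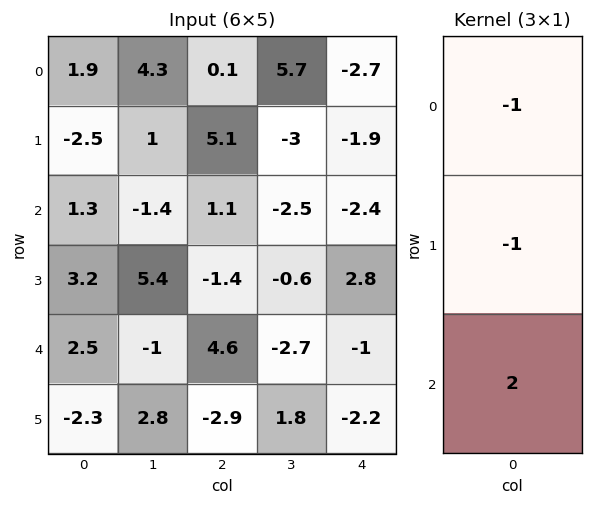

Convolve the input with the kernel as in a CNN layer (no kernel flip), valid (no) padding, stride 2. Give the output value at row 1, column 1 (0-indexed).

The receptive field on the input at this output position is [1.1 / -1.4 / 4.6]. Elementwise product with the kernel and sum: 1.1·-1 + -1.4·-1 + 4.6·2.

9.5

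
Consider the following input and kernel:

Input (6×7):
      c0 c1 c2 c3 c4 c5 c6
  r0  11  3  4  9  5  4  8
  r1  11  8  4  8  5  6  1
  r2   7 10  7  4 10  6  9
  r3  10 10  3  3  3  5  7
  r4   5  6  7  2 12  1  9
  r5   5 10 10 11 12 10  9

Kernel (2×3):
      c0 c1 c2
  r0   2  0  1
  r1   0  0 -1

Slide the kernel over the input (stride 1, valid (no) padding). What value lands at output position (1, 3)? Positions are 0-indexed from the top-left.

The receptive field on the input at this output position is [8 5 6 / 4 10 6]. Elementwise product with the kernel and sum: 8·2 + 6·1 + 6·-1.

16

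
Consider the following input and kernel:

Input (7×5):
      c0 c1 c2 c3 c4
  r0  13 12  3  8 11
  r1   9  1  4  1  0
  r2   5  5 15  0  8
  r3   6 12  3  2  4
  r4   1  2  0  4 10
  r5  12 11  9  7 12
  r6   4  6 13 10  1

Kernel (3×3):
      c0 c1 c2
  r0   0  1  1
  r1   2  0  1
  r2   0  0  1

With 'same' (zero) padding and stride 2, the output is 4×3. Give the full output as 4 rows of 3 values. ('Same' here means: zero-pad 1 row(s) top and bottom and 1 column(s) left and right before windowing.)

13 33 16
27 17 0
31 20 12
29 38 32

Output[0,0]: The receptive field on the zero-padded input at this output position is [0 0 0 / 0 13 12 / 0 9 1]. Elementwise product with the kernel and sum: 0·1 + 0·1 + 0·2 + 12·1 + 1·1.
Output[0,1]: The receptive field on the zero-padded input at this output position is [0 0 0 / 12 3 8 / 1 4 1]. Elementwise product with the kernel and sum: 0·1 + 0·1 + 12·2 + 8·1 + 1·1.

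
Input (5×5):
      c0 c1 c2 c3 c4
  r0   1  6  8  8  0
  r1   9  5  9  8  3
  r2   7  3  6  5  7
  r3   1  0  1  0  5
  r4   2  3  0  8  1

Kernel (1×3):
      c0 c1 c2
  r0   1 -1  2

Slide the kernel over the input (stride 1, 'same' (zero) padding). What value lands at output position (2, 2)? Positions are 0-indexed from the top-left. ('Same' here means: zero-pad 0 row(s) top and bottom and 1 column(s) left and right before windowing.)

7

The receptive field on the zero-padded input at this output position is [3 6 5]. Elementwise product with the kernel and sum: 3·1 + 6·-1 + 5·2.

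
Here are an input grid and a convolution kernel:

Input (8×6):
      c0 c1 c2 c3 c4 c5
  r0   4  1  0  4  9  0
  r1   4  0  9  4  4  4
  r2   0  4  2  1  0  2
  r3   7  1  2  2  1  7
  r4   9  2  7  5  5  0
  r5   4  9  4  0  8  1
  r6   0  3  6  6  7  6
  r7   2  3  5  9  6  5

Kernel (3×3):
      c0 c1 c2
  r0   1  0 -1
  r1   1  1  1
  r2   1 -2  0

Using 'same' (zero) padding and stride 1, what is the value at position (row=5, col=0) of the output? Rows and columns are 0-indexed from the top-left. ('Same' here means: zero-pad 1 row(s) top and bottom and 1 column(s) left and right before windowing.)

The receptive field on the zero-padded input at this output position is [0 9 2 / 0 4 9 / 0 0 3]. Elementwise product with the kernel and sum: 0·1 + 2·-1 + 0·1 + 4·1 + 9·1 + 0·1 + 0·-2.

11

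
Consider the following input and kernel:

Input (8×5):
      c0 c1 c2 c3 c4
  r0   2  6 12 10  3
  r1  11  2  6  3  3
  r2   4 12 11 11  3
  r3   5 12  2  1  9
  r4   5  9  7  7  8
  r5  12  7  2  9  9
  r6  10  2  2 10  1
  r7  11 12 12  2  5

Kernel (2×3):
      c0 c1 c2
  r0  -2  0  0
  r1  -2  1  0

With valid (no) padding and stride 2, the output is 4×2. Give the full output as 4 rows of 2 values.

-24 -33
-6 -25
-27 -9
-30 -26

Output[0,0]: The receptive field on the input at this output position is [2 6 12 / 11 2 6]. Elementwise product with the kernel and sum: 2·-2 + 11·-2 + 2·1.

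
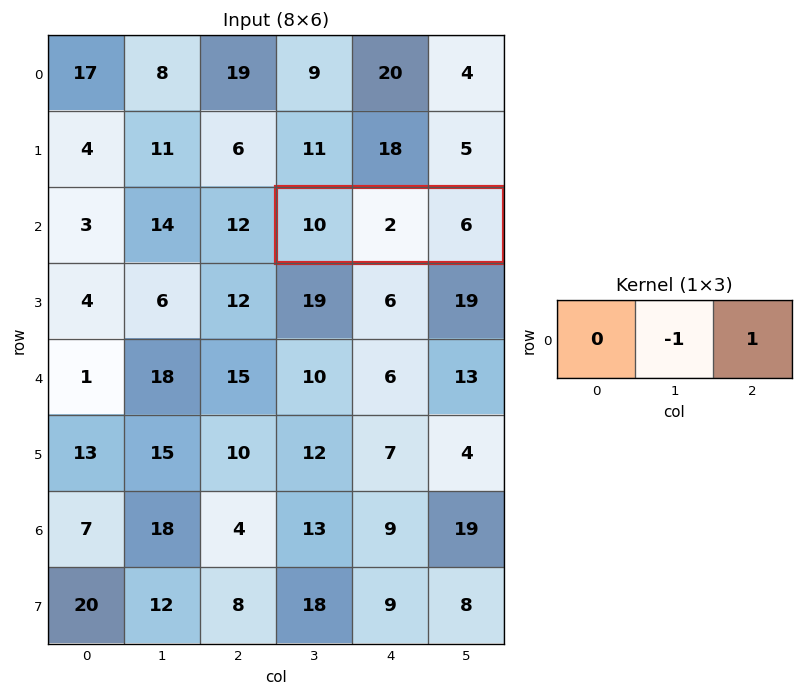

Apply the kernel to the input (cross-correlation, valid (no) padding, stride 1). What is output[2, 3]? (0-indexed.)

The receptive field on the input at this output position is [10 2 6]. Elementwise product with the kernel and sum: 2·-1 + 6·1.

4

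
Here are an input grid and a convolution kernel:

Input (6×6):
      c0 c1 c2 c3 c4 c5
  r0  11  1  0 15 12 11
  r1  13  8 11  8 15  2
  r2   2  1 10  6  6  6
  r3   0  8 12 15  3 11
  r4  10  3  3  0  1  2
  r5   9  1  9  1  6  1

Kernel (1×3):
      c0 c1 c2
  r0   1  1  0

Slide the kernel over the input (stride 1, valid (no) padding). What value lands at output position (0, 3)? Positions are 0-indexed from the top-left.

The receptive field on the input at this output position is [15 12 11]. Elementwise product with the kernel and sum: 15·1 + 12·1.

27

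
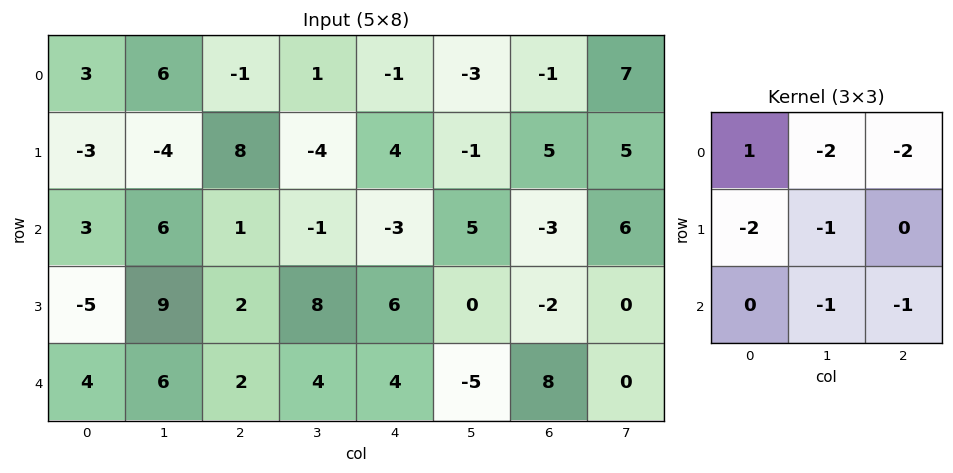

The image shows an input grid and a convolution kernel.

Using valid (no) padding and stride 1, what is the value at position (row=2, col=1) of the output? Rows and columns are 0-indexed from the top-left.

The receptive field on the input at this output position is [6 1 -1 / 9 2 8 / 6 2 4]. Elementwise product with the kernel and sum: 6·1 + 1·-2 + -1·-2 + 9·-2 + 2·-1 + 2·-1 + 4·-1.

-20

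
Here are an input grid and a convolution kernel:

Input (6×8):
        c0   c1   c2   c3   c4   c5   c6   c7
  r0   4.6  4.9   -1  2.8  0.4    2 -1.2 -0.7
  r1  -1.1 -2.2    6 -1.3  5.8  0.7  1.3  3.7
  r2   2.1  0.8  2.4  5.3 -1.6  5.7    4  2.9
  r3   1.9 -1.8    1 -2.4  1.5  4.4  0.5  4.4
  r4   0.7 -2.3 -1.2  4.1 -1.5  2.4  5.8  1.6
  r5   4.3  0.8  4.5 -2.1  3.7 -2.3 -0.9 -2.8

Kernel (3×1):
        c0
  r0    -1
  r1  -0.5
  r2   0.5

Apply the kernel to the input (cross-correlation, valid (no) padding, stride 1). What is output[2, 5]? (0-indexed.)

-6.7

The receptive field on the input at this output position is [5.7 / 4.4 / 2.4]. Elementwise product with the kernel and sum: 5.7·-1 + 4.4·-0.5 + 2.4·0.5.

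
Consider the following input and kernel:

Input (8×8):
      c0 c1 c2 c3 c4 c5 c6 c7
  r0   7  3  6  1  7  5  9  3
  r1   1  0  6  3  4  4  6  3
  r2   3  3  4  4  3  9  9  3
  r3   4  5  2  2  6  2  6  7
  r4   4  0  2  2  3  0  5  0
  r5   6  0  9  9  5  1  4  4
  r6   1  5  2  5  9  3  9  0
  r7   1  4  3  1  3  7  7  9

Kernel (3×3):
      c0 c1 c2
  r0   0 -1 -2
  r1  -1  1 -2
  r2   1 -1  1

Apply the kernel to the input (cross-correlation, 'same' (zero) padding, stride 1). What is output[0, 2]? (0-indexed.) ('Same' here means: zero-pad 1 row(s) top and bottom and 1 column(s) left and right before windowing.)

The receptive field on the zero-padded input at this output position is [0 0 0 / 3 6 1 / 0 6 3]. Elementwise product with the kernel and sum: 0·-1 + 0·-2 + 3·-1 + 6·1 + 1·-2 + 0·1 + 6·-1 + 3·1.

-2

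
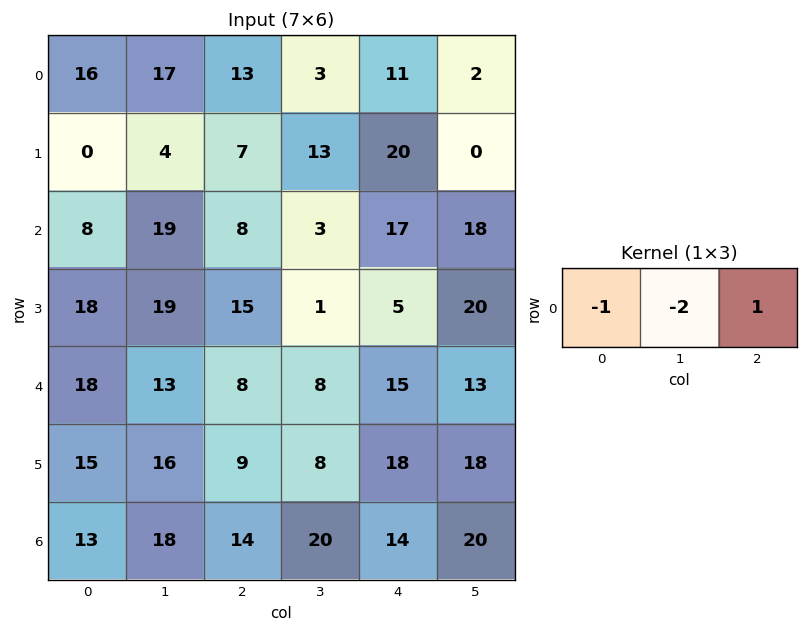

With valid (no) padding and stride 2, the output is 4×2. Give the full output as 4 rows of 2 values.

-37 -8
-38 3
-36 -9
-35 -40

Output[0,0]: The receptive field on the input at this output position is [16 17 13]. Elementwise product with the kernel and sum: 16·-1 + 17·-2 + 13·1.
Output[0,1]: The receptive field on the input at this output position is [13 3 11]. Elementwise product with the kernel and sum: 13·-1 + 3·-2 + 11·1.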